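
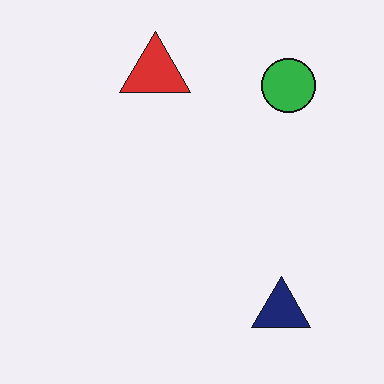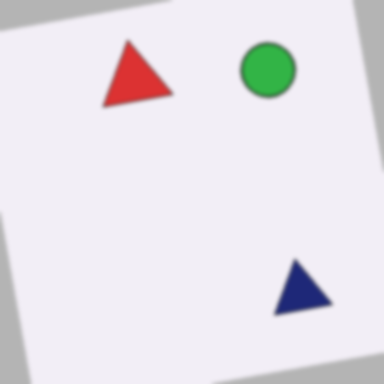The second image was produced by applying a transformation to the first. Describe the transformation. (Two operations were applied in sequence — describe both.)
This is the original image rotated counter-clockwise by a small amount, then lightly blurred.

Every shape is tilted by the same angle and the image corners show triangular fill wedges — a whole-image rotation by a non-right angle. Shape edges and outlines are uniformly softened across the whole image.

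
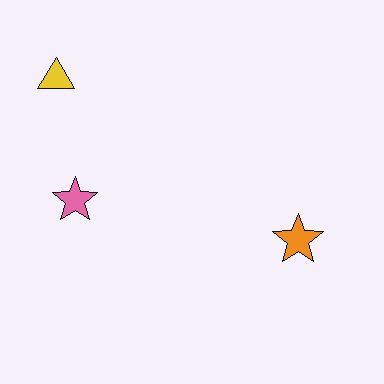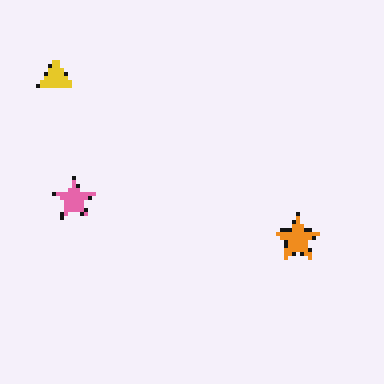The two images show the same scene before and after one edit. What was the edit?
The image was lightly pixelated (a mild mosaic effect).

Shapes are reduced to large square blocks; fine edges and outlines are lost — a downscale-then-upscale (mosaic) effect.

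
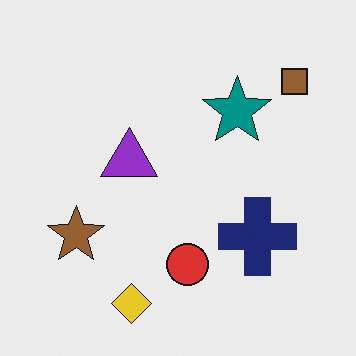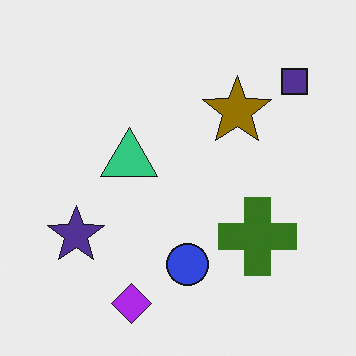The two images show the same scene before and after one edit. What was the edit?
The image was hue-shifted by a large amount.

Every shape's color has rotated by the same amount around the hue wheel — a uniform hue shift.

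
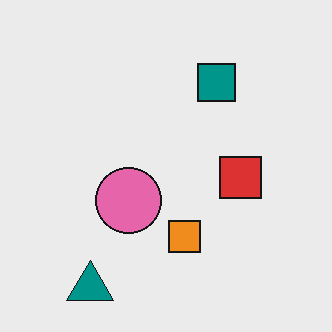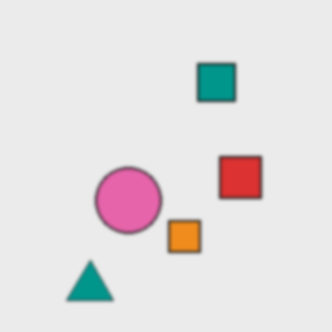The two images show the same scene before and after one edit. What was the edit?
The image was lightly blurred.

Shape edges and outlines are uniformly softened across the whole image.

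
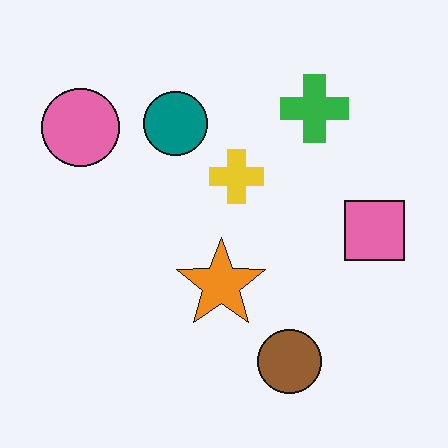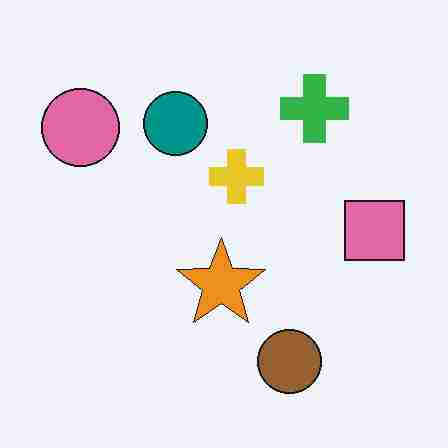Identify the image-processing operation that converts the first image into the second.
This is the original image degraded with heavy JPEG compression.

Blocky 8×8 compression artifacts appear around shape edges and the flat background shows ringing — characteristic JPEG degradation.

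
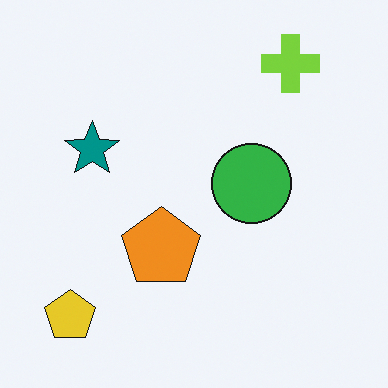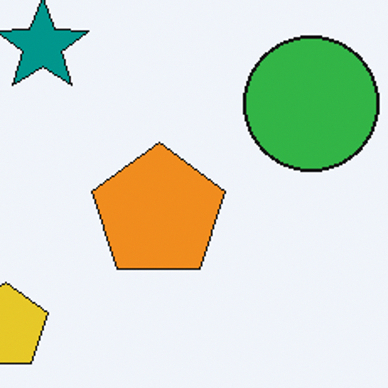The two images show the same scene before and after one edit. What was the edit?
The second image is the first cropped to a noticeably smaller region and rescaled.

The visible shapes are larger and the field of view is narrower; shapes near the original edges may be partly or wholly outside the frame — a crop-and-rescale.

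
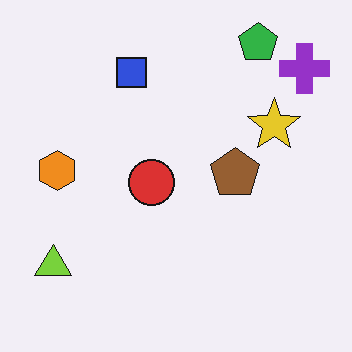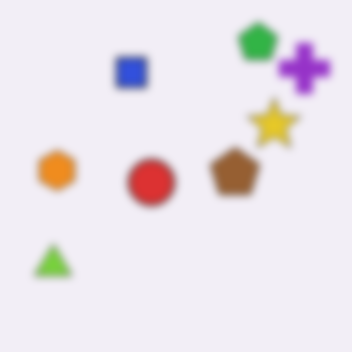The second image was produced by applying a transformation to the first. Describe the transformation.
Moderately blurred.

Shape edges and outlines are uniformly softened across the whole image.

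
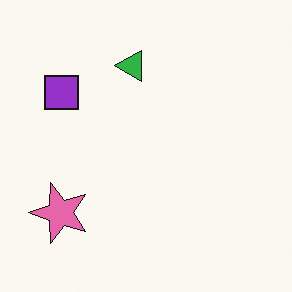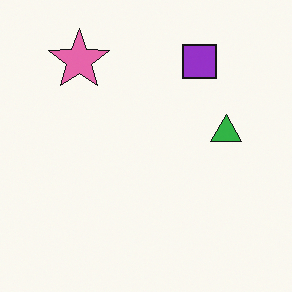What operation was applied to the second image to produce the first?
Rotated 90° counter-clockwise.

The pink star sits in the top-left of the second image and the bottom-left of the first — consistent with a whole-image 90° counter-clockwise rotation.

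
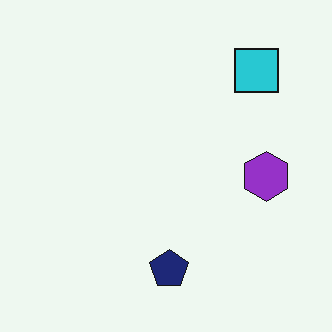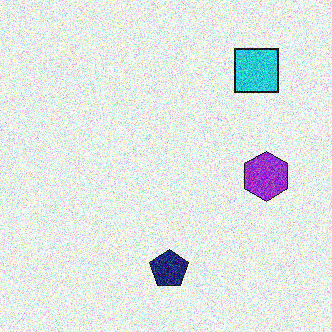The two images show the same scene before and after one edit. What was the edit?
Degraded with heavy additive noise.

Random speckle covers the whole image, including the flat background.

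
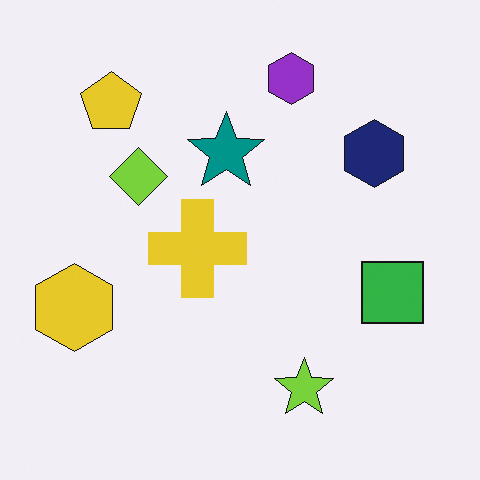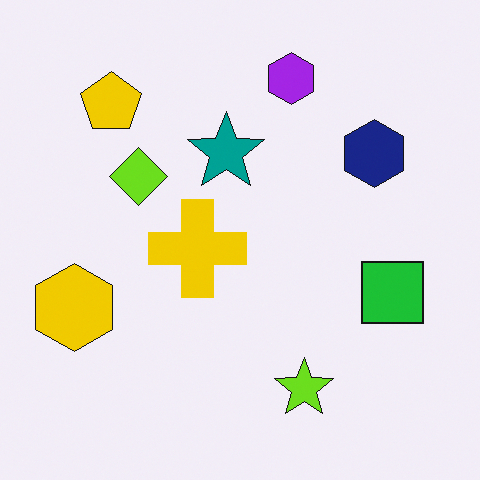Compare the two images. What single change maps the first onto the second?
The second image is the first slightly oversaturated.

All colors are more vivid — a global saturation change.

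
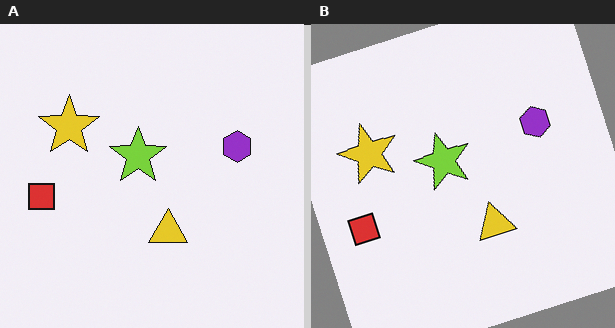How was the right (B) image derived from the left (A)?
This is the original image rotated counter-clockwise by a moderate amount.

Every shape is tilted by the same angle and the image corners show triangular fill wedges — a whole-image rotation by a non-right angle.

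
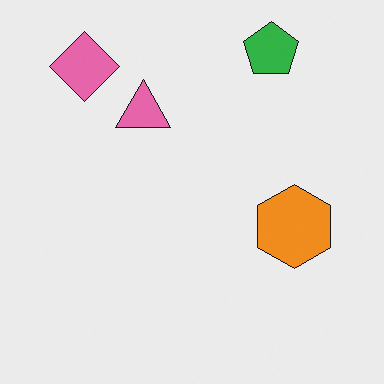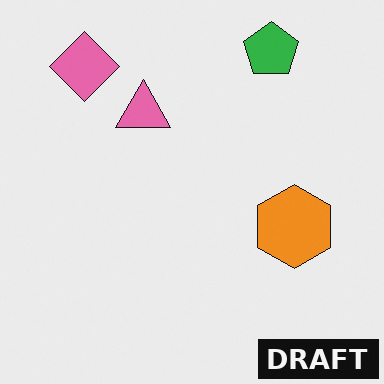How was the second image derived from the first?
Watermarked with the text "DRAFT" in the lower-right corner.

A dark label reading "DRAFT" appears in the lower-right corner.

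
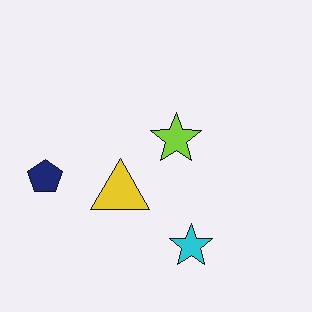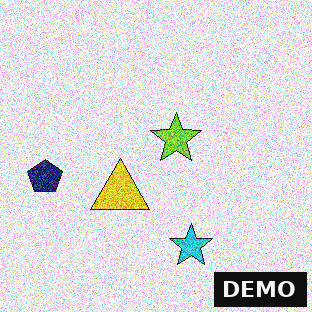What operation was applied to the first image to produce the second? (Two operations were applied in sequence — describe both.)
This is the original image degraded with strong gaussian noise, then watermarked with the text "DEMO" in the lower-right corner.

Random speckle covers the whole image, including the flat background. A dark label reading "DEMO" appears in the lower-right corner.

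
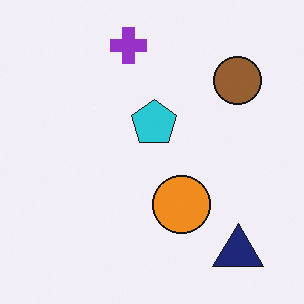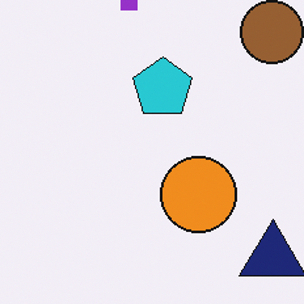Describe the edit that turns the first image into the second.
It was cropped slightly and scaled back up.

The visible shapes are larger and the field of view is narrower; shapes near the original edges may be partly or wholly outside the frame — a crop-and-rescale.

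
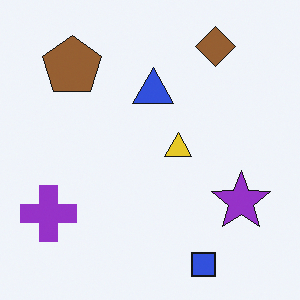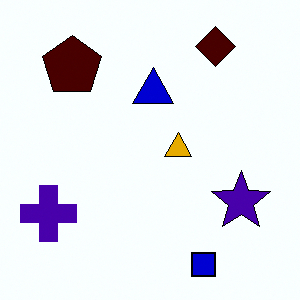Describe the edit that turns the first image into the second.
The transformation is: given much higher contrast.

Tones are pushed away from mid-grey across the whole image — a global contrast change.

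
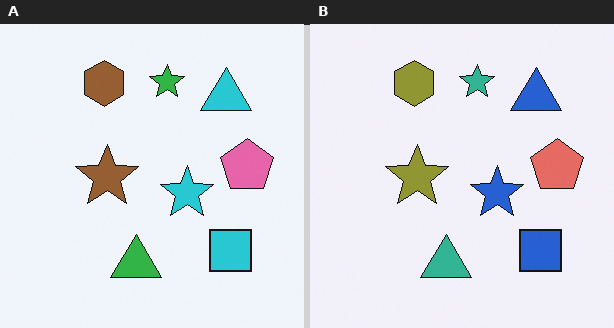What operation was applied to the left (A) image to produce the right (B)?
Hue-shifted slightly.

Every shape's color has rotated by the same amount around the hue wheel — a uniform hue shift.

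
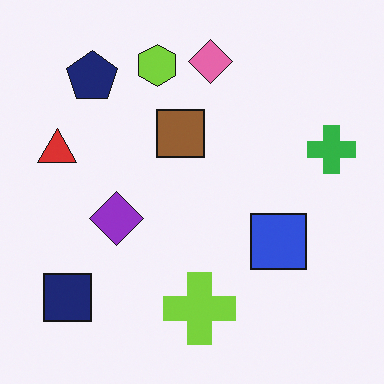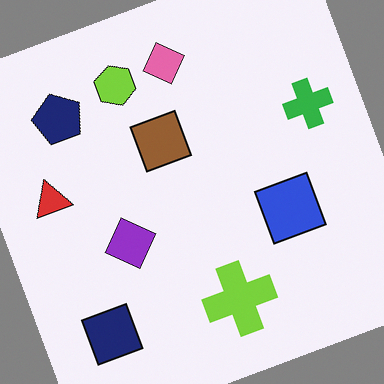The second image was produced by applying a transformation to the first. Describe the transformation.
The second image is the first rotated counter-clockwise by a clearly visible amount.

Every shape is tilted by the same angle and the image corners show triangular fill wedges — a whole-image rotation by a non-right angle.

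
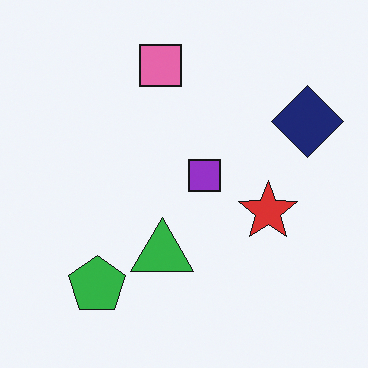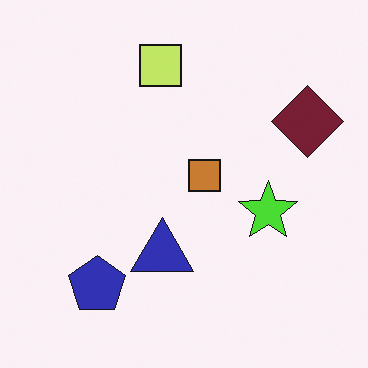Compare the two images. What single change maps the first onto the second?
The second image is the first hue-shifted through roughly a third of the color wheel.

Every shape's color has rotated by the same amount around the hue wheel — a uniform hue shift.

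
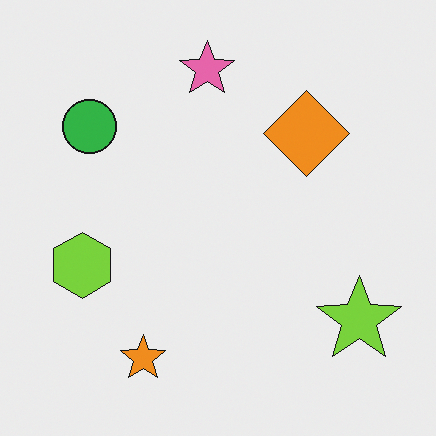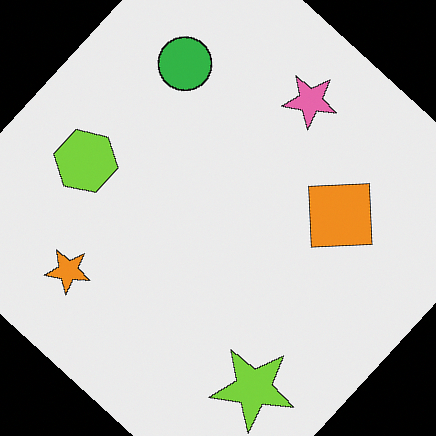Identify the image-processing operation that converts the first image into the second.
The second image is the first rotated clockwise by a large amount — several tens of degrees.

Every shape is tilted by the same angle and the image corners show triangular fill wedges — a whole-image rotation by a non-right angle.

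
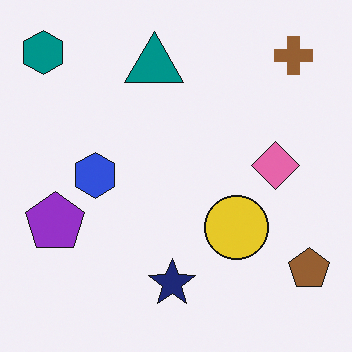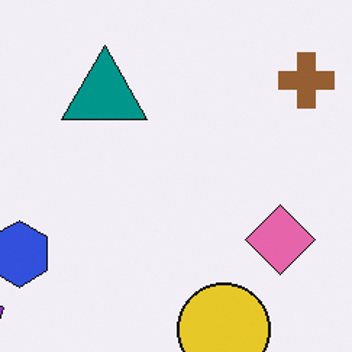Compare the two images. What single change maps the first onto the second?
Cropped slightly and scaled back up.

The visible shapes are larger and the field of view is narrower; shapes near the original edges may be partly or wholly outside the frame — a crop-and-rescale.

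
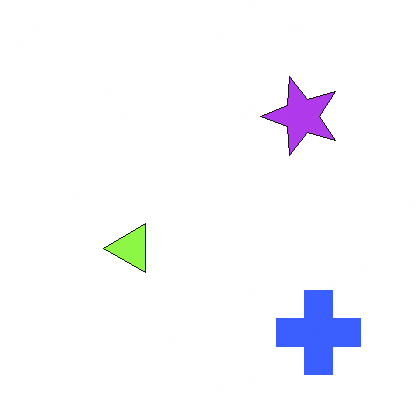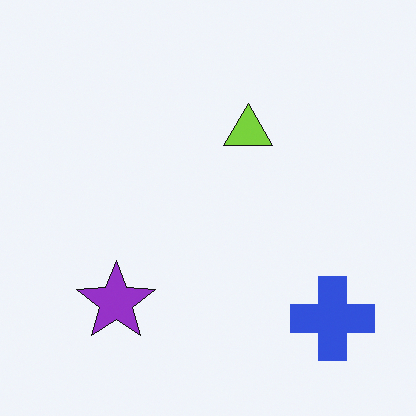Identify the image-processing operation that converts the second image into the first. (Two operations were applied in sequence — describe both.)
Transposed (reflected across the top-left ↔ bottom-right diagonal), then brightened a little.

Shapes have swapped their row and column positions — what was in the top-right is now in the bottom-left — a diagonal reflection. Every pixel — background and shapes alike — is uniformly brightened.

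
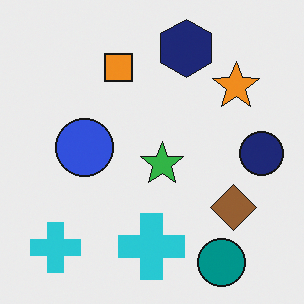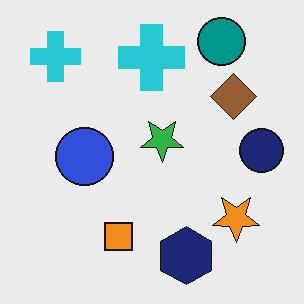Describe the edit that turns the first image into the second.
The transformation is: flipped vertically (top ↔ bottom).

The teal circle is in the bottom-right of the first image and the top-right of the second — shapes on opposite sides of the horizontal midline have swapped in a mirror flip.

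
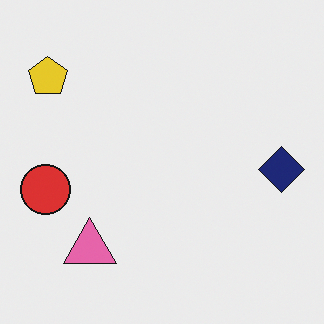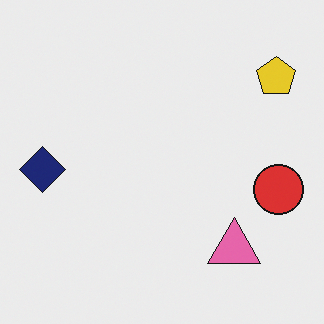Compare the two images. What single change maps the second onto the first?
This is the original image flipped horizontally (left ↔ right).

The navy diamond is in the left of the second image and the right of the first — shapes on opposite sides of the vertical midline have swapped in a mirror flip.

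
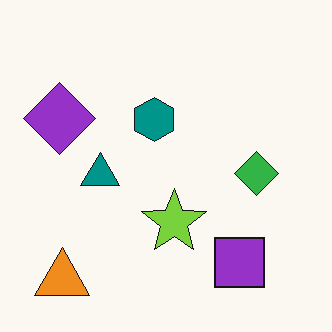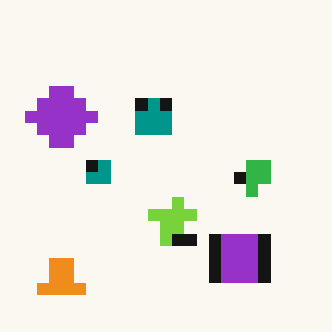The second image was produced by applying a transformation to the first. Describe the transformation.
The transformation is: heavily pixelated into large blocks.

Shapes are reduced to large square blocks; fine edges and outlines are lost — a downscale-then-upscale (mosaic) effect.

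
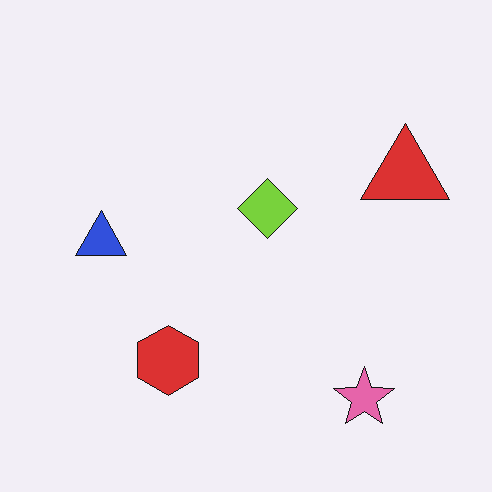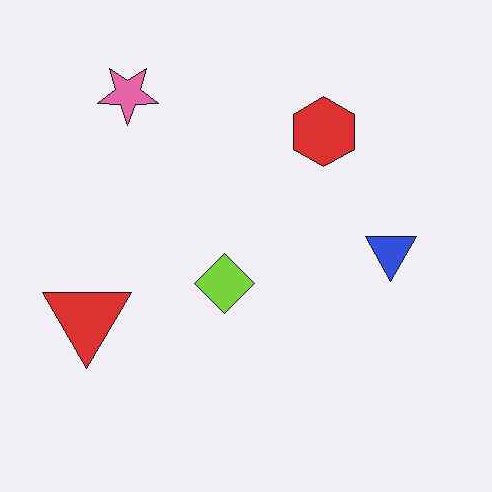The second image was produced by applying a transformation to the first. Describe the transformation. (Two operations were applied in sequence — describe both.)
The second image is the first given moderate JPEG compression, then rotated 180°.

Blocky 8×8 compression artifacts appear around shape edges and the flat background shows ringing — characteristic JPEG degradation. The pink star sits in the bottom-right of the first image and the top-left of the second — consistent with a whole-image 180° rotation.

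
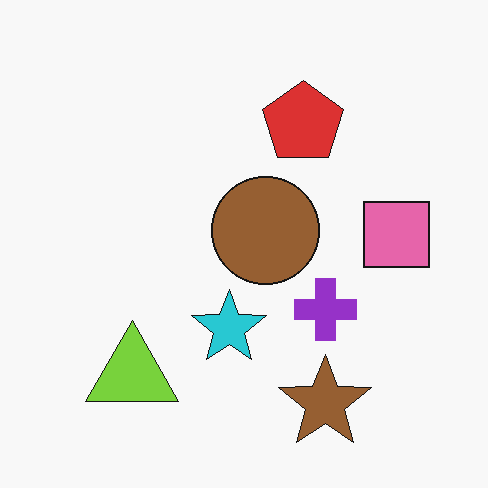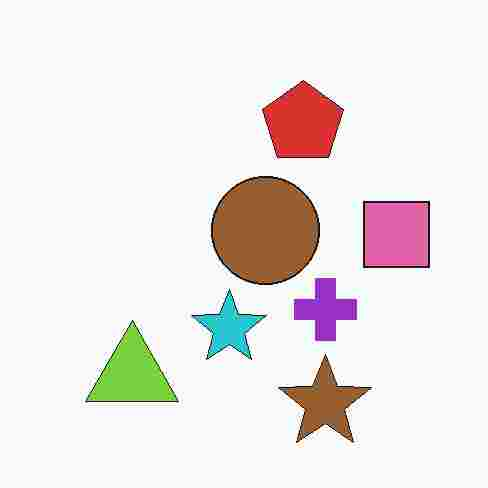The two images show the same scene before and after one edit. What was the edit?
The transformation is: degraded with heavy JPEG compression.

Blocky 8×8 compression artifacts appear around shape edges and the flat background shows ringing — characteristic JPEG degradation.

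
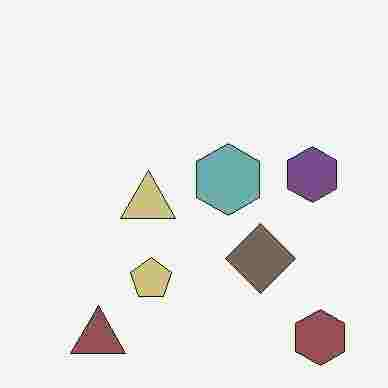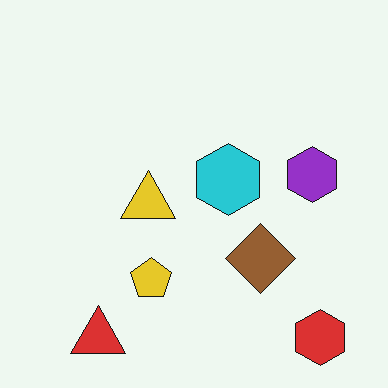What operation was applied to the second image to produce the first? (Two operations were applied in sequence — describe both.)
Heavily desaturated, then degraded with heavy JPEG compression.

All colors are more muted and greyish — a global saturation change. Blocky 8×8 compression artifacts appear around shape edges and the flat background shows ringing — characteristic JPEG degradation.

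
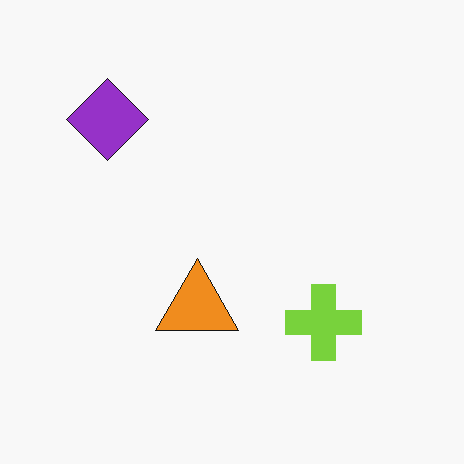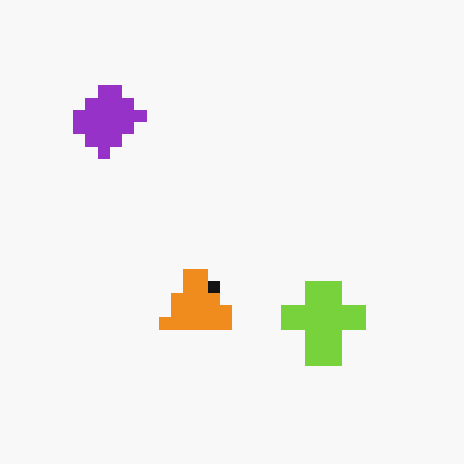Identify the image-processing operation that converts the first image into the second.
The image was heavily pixelated into large blocks.

Shapes are reduced to large square blocks; fine edges and outlines are lost — a downscale-then-upscale (mosaic) effect.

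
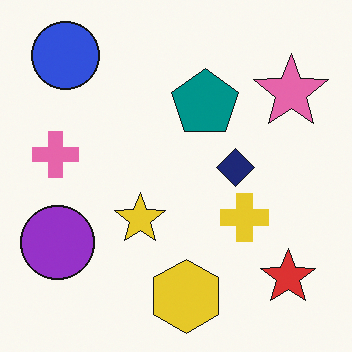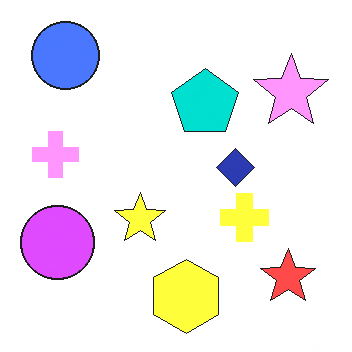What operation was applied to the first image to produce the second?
The transformation is: brightened a lot.

Every pixel — background and shapes alike — is uniformly brightened.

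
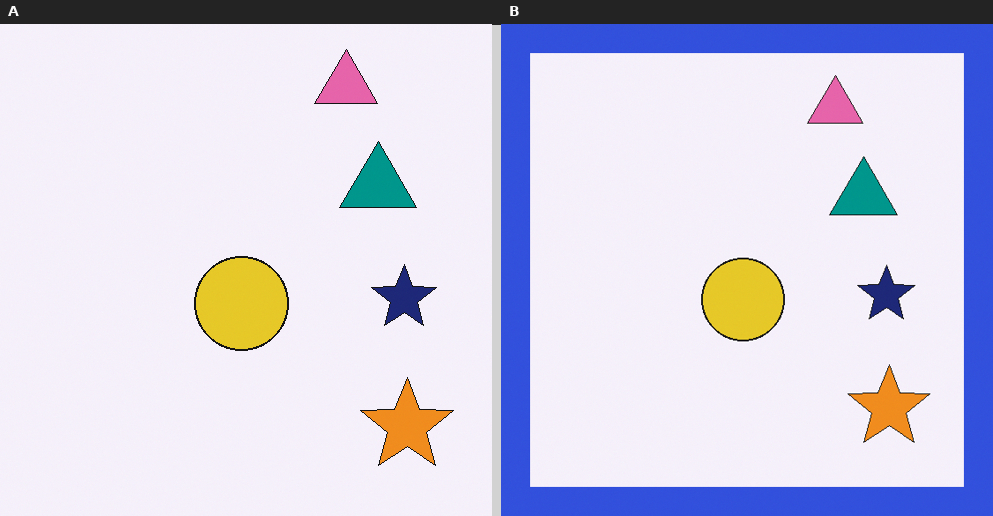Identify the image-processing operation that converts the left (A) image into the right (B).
This is the original image framed with a blue border.

A solid blue frame runs around the edge of the right (B) image, with the content slightly shrunk inside it.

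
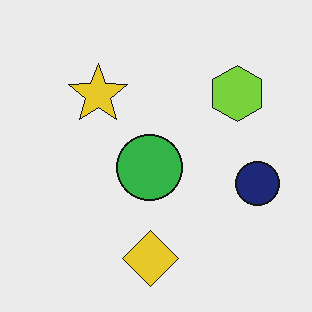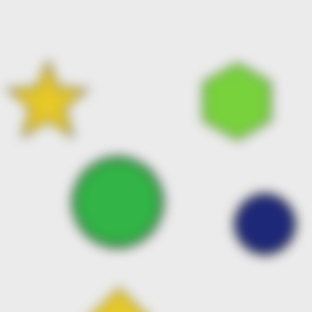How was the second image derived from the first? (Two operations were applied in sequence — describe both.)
This is the original image noticeably gaussian-blurred, then cropped to a modestly smaller region and rescaled.

Shape edges and outlines are uniformly softened across the whole image. The visible shapes are larger and the field of view is narrower; shapes near the original edges may be partly or wholly outside the frame — a crop-and-rescale.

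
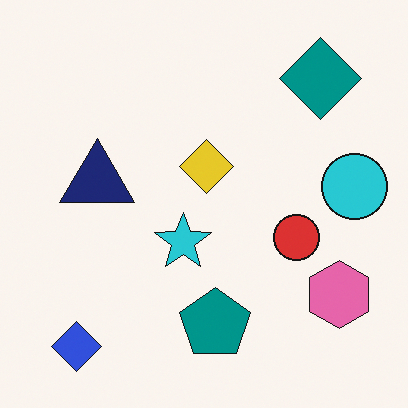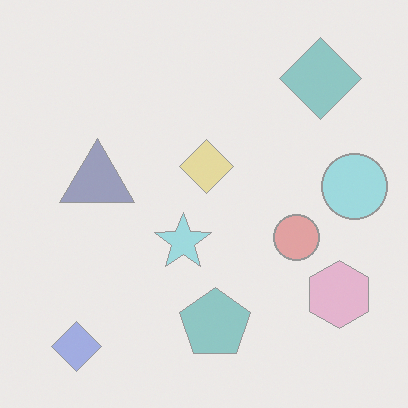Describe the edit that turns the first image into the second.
The second image is the first given much lower contrast.

Tones are pushed toward mid-grey across the whole image — a global contrast change.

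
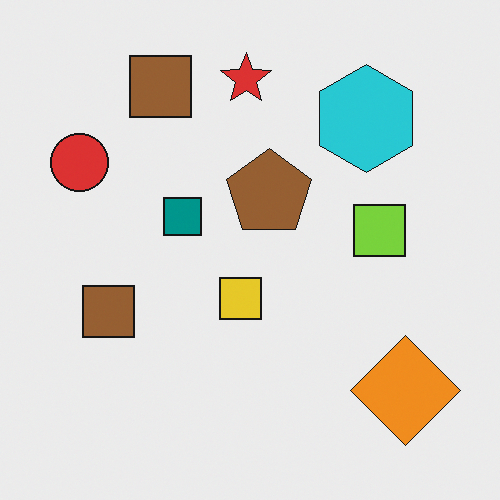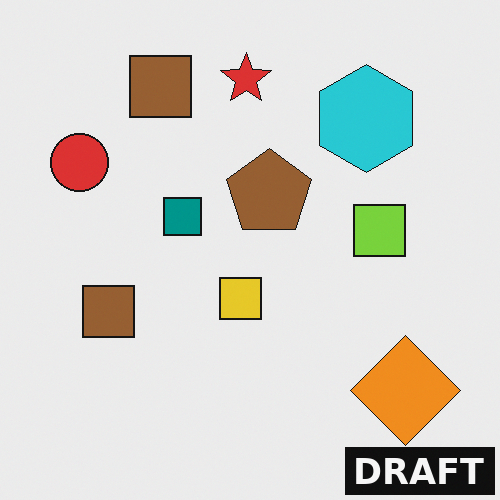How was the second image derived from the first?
It was watermarked with the text "DRAFT" in the lower-right corner.

A dark label reading "DRAFT" appears in the lower-right corner.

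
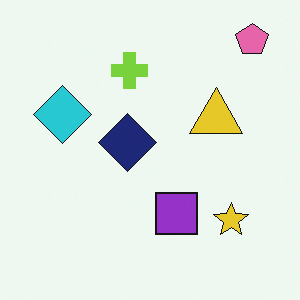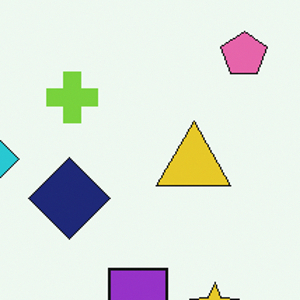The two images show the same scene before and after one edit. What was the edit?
The transformation is: cropped slightly and scaled back up.

The visible shapes are larger and the field of view is narrower; shapes near the original edges may be partly or wholly outside the frame — a crop-and-rescale.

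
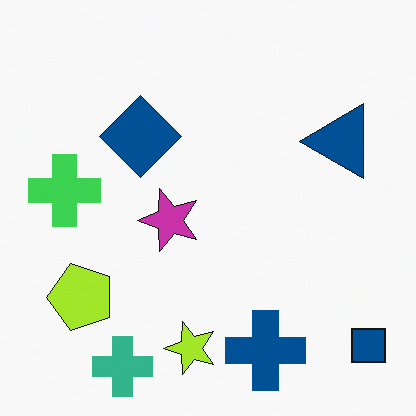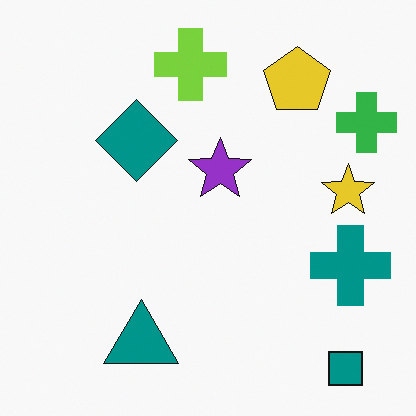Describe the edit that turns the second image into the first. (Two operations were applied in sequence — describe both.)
The first image is the second hue-shifted by a small amount, then transposed (reflected across the top-left ↔ bottom-right diagonal).

Every shape's color has rotated by the same amount around the hue wheel — a uniform hue shift. Shapes have swapped their row and column positions — what was in the top-right is now in the bottom-left — a diagonal reflection.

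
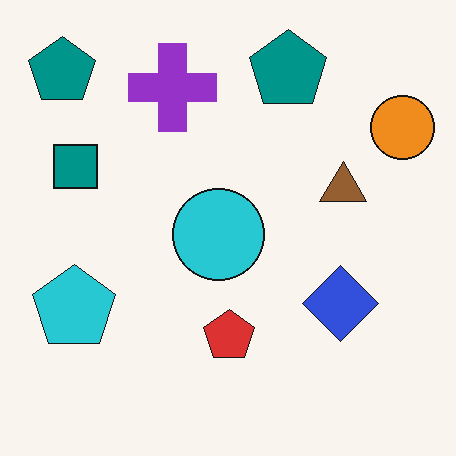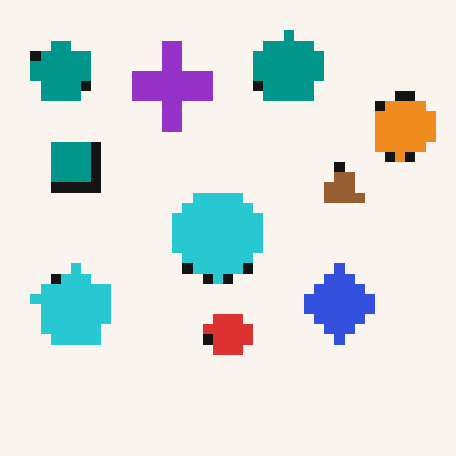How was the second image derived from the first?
The transformation is: heavily pixelated into large blocks.

Shapes are reduced to large square blocks; fine edges and outlines are lost — a downscale-then-upscale (mosaic) effect.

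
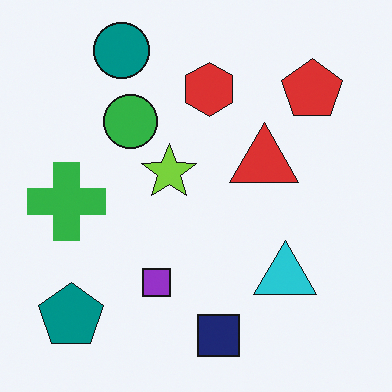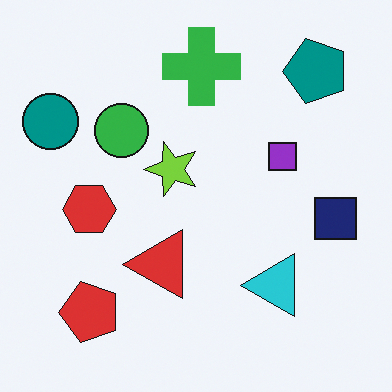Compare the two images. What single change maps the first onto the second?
The second image is the first transposed (reflected across the top-left ↔ bottom-right diagonal).

Shapes have swapped their row and column positions — what was in the top-right is now in the bottom-left — a diagonal reflection.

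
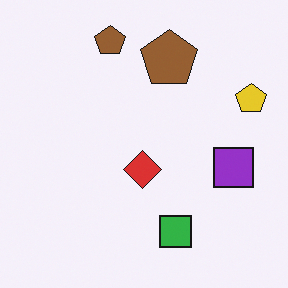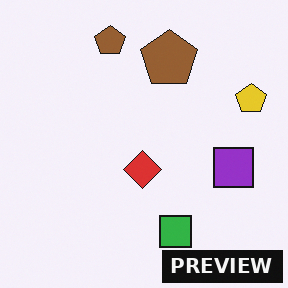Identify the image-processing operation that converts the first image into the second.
Watermarked with the text "PREVIEW" in the lower-right corner.

A dark label reading "PREVIEW" appears in the lower-right corner.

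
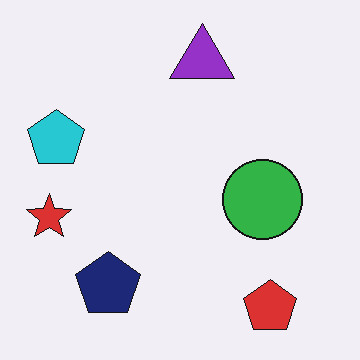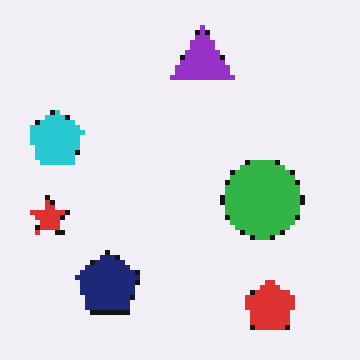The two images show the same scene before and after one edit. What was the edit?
The image was lightly pixelated (a mild mosaic effect).

Shapes are reduced to large square blocks; fine edges and outlines are lost — a downscale-then-upscale (mosaic) effect.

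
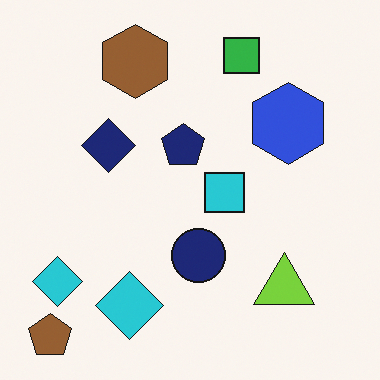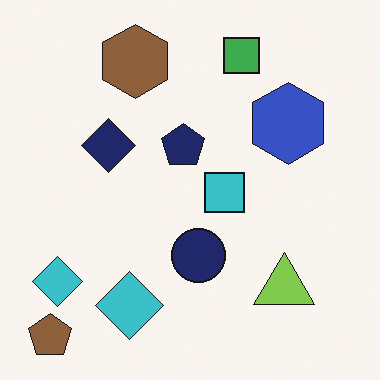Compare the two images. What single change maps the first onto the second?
This is the original image slightly desaturated.

All colors are more muted and greyish — a global saturation change.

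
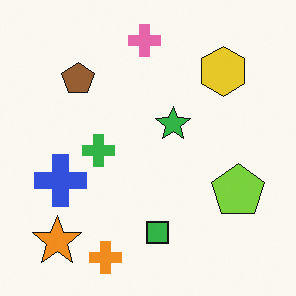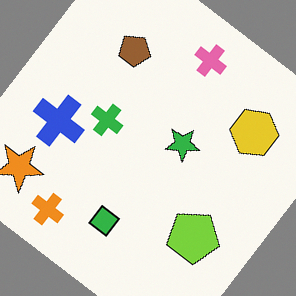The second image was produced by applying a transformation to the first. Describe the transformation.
It was rotated clockwise by a large amount — several tens of degrees.

Every shape is tilted by the same angle and the image corners show triangular fill wedges — a whole-image rotation by a non-right angle.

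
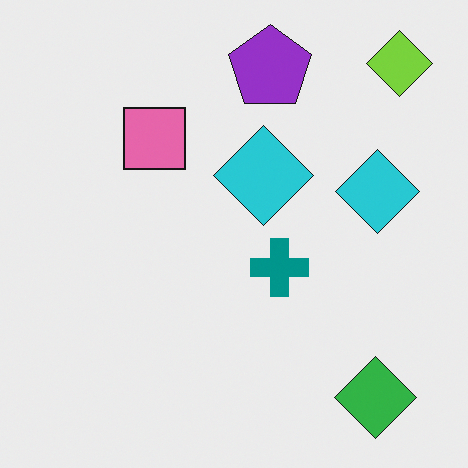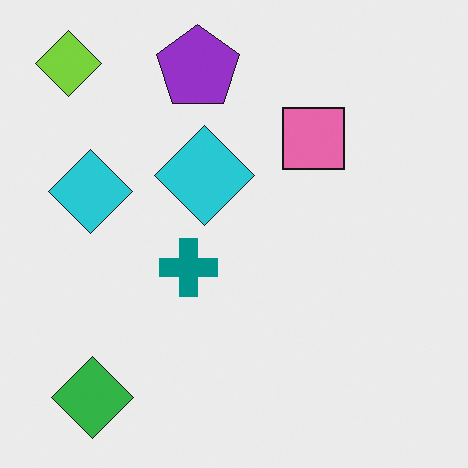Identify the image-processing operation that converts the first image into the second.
Flipped horizontally (left ↔ right).

The lime diamond is in the top-right of the first image and the top-left of the second — shapes on opposite sides of the vertical midline have swapped in a mirror flip.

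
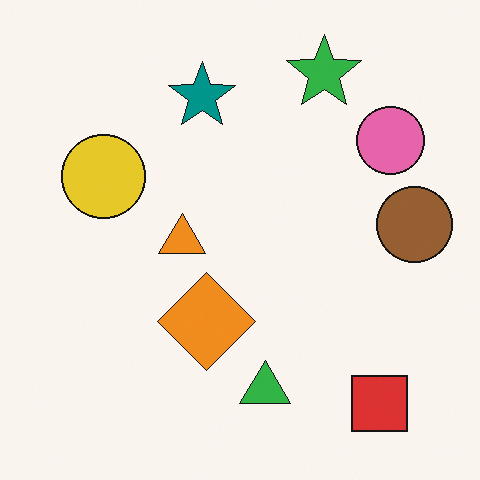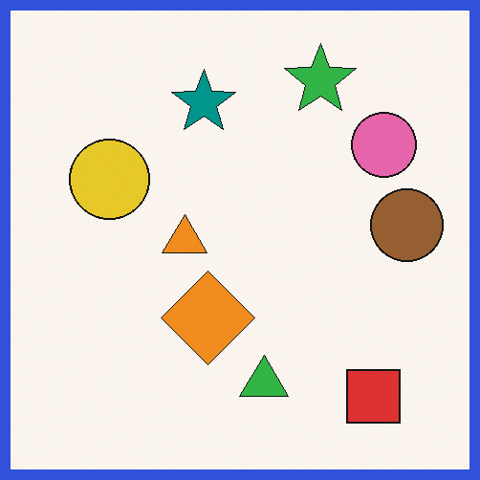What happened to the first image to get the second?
It was framed with a blue border.

A solid blue frame runs around the edge of the second image, with the content slightly shrunk inside it.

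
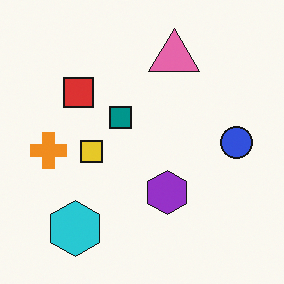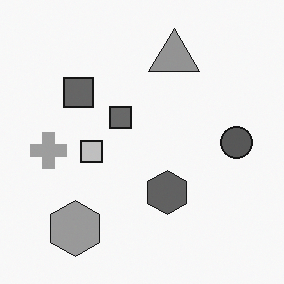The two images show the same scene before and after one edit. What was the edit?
The transformation is: converted to grayscale.

All color is removed — every shape is now a shade of grey.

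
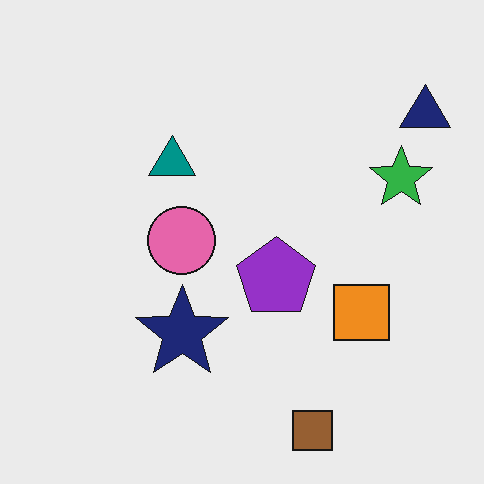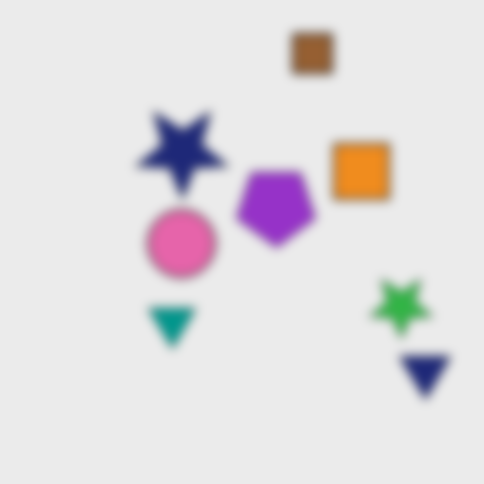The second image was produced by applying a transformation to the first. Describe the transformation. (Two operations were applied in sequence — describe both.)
The transformation is: heavily blurred, then flipped vertically (top ↔ bottom).

Shape edges and outlines are uniformly softened across the whole image. The brown square is in the bottom of the first image and the top of the second — shapes on opposite sides of the horizontal midline have swapped in a mirror flip.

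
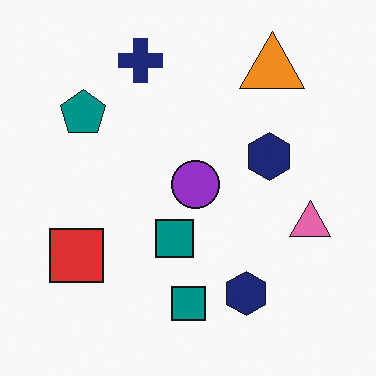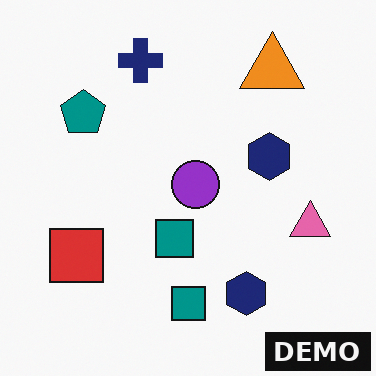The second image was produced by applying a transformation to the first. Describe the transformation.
The second image is the first watermarked with the text "DEMO" in the lower-right corner.

A dark label reading "DEMO" appears in the lower-right corner.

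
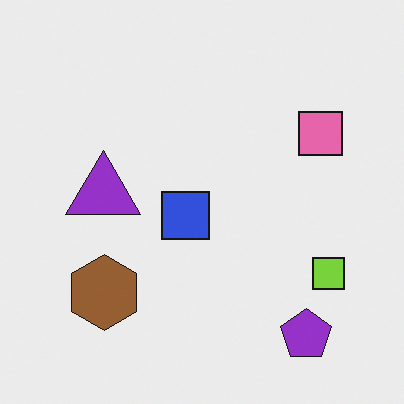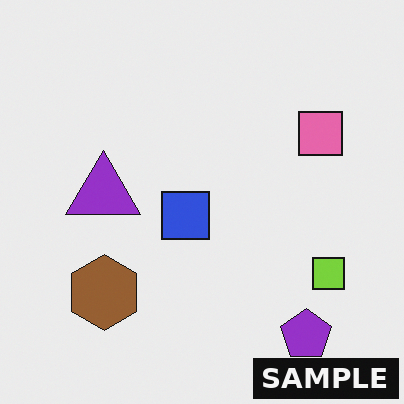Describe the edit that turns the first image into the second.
The second image is the first watermarked with the text "SAMPLE" in the lower-right corner.

A dark label reading "SAMPLE" appears in the lower-right corner.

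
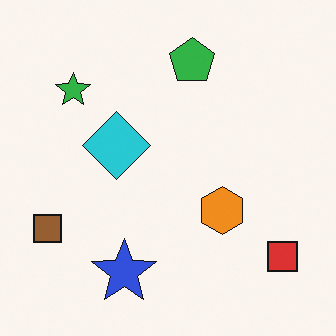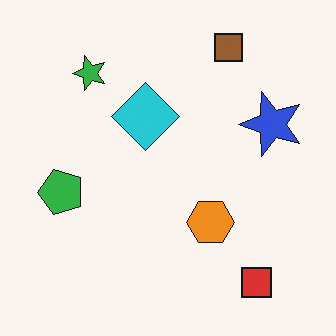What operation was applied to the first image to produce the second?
The second image is the first transposed (reflected across the top-left ↔ bottom-right diagonal).

Shapes have swapped their row and column positions — what was in the top-right is now in the bottom-left — a diagonal reflection.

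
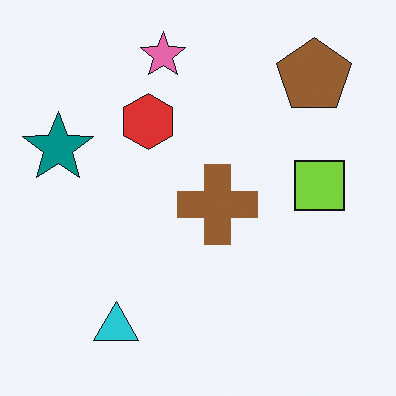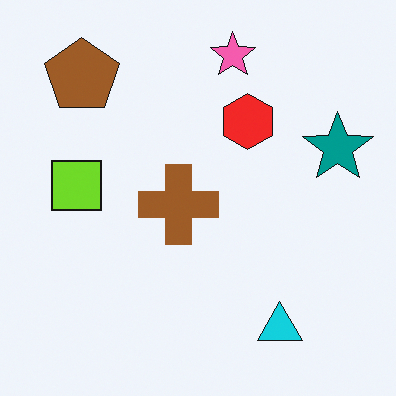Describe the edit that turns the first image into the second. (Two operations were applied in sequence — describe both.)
The image was slightly oversaturated, then flipped horizontally (left ↔ right).

All colors are more vivid — a global saturation change. The teal star is in the left of the first image and the right of the second — shapes on opposite sides of the vertical midline have swapped in a mirror flip.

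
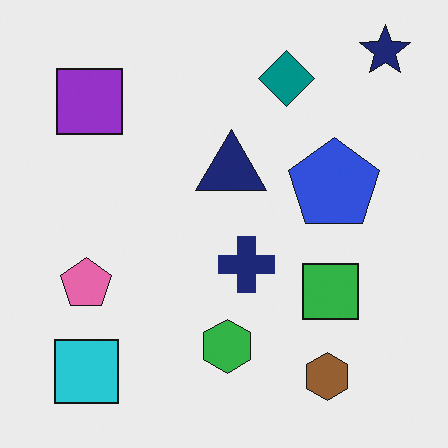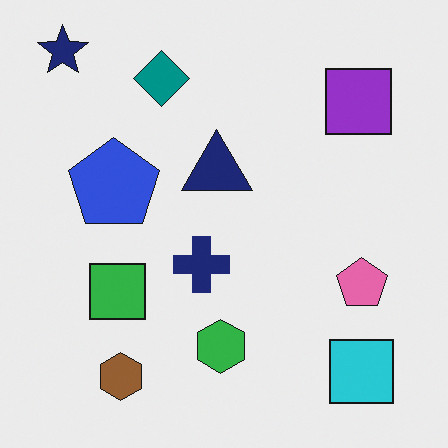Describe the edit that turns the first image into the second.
The image was flipped horizontally (left ↔ right).

The navy star is in the top-right of the first image and the top-left of the second — shapes on opposite sides of the vertical midline have swapped in a mirror flip.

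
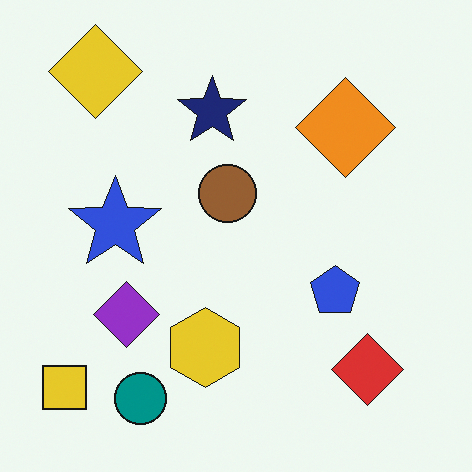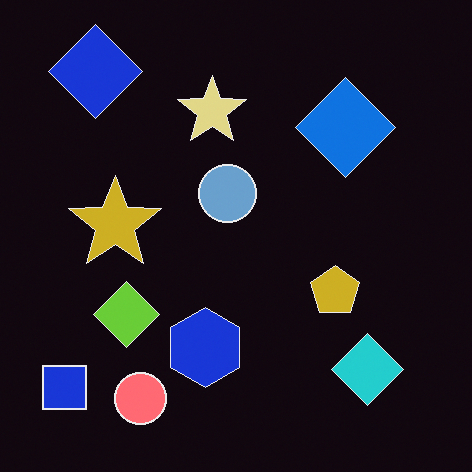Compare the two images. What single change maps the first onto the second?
Color-inverted (negative).

The light background has become dark and every shape's color is its complement — a photographic negative.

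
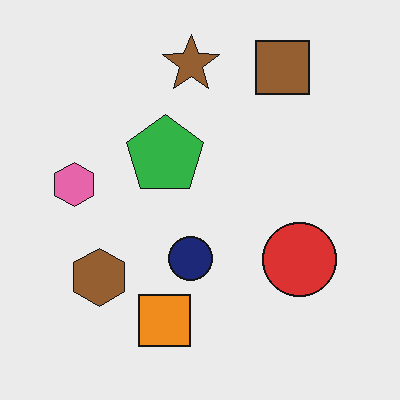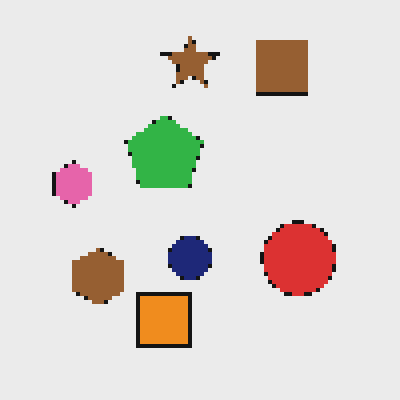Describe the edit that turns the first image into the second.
Mildly pixelated.

Shapes are reduced to large square blocks; fine edges and outlines are lost — a downscale-then-upscale (mosaic) effect.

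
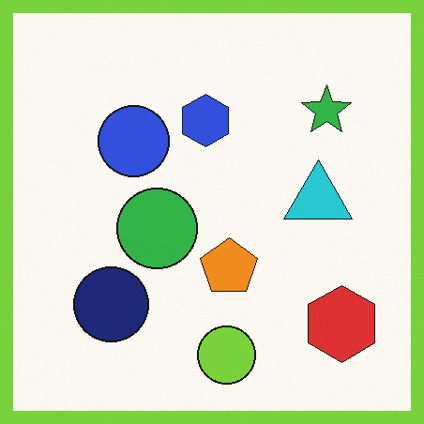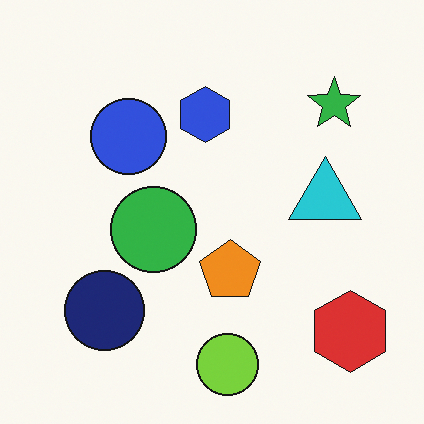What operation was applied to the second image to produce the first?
The image was framed with a lime border.

A solid lime frame runs around the edge of the first image, with the content slightly shrunk inside it.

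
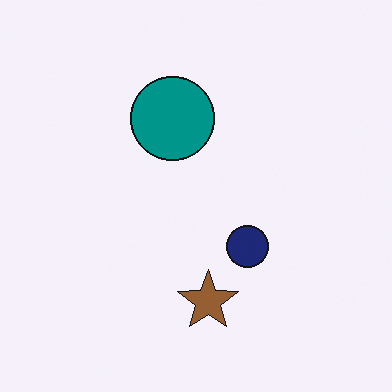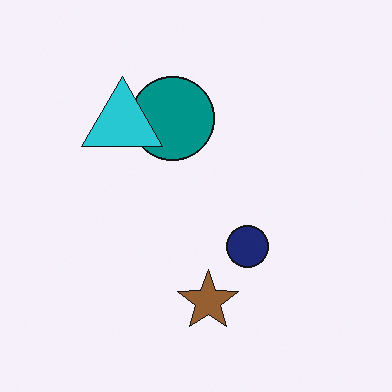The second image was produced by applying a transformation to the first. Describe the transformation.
This is the original image overlaid with an additional cyan triangle.

A cyan triangle appears in the second image that is absent from the first.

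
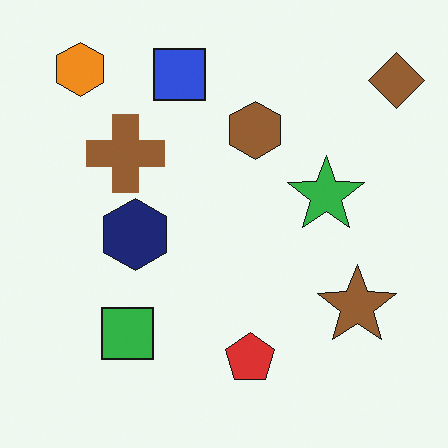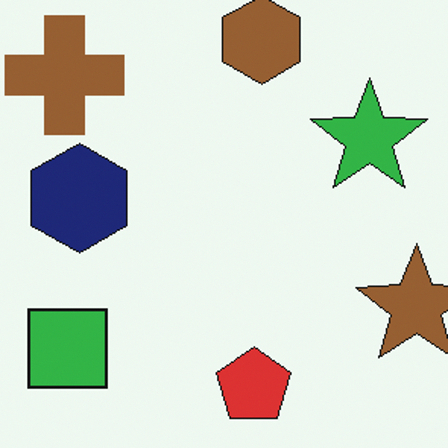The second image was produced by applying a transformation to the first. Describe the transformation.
The transformation is: cropped slightly and scaled back up.

The visible shapes are larger and the field of view is narrower; shapes near the original edges may be partly or wholly outside the frame — a crop-and-rescale.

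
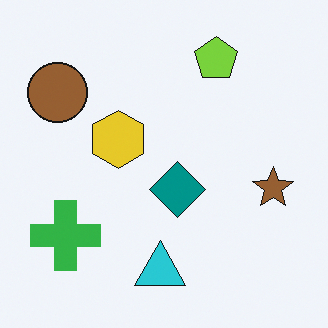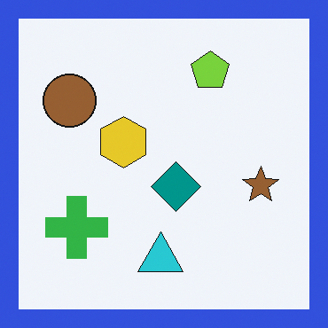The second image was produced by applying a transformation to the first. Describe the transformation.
Framed with a blue border.

A solid blue frame runs around the edge of the second image, with the content slightly shrunk inside it.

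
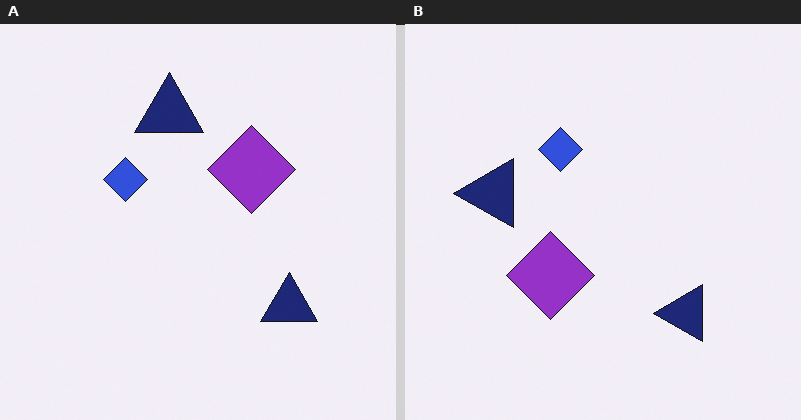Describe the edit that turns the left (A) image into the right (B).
The image was transposed (reflected across the top-left ↔ bottom-right diagonal).

Shapes have swapped their row and column positions — what was in the top-right is now in the bottom-left — a diagonal reflection.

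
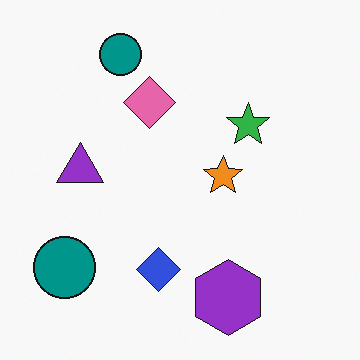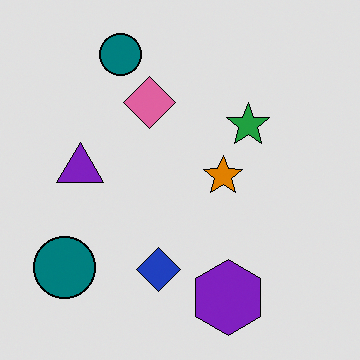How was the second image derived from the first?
The second image is the first posterized to a reduced palette.

Each flat color has snapped to a coarser quantized level — most visibly, the near-white background has dropped to a flat grey.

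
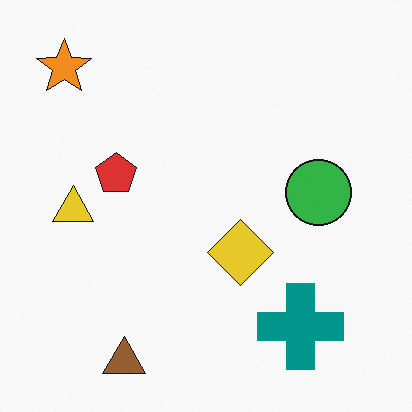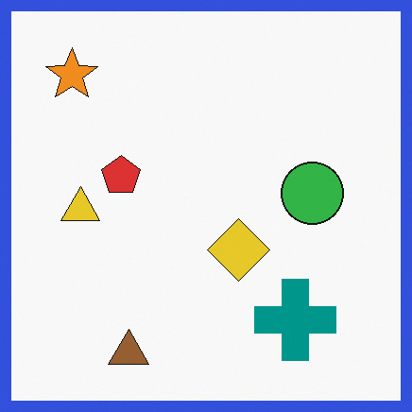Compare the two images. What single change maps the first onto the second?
The image was framed with a blue border.

A solid blue frame runs around the edge of the second image, with the content slightly shrunk inside it.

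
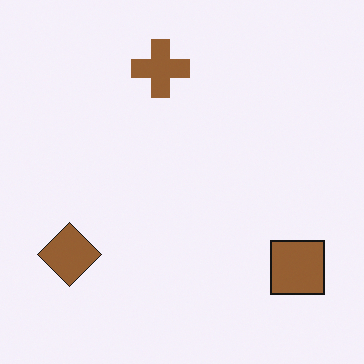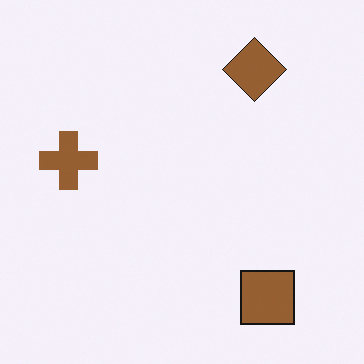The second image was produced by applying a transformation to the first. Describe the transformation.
The transformation is: transposed (reflected across the top-left ↔ bottom-right diagonal).

Shapes have swapped their row and column positions — what was in the top-right is now in the bottom-left — a diagonal reflection.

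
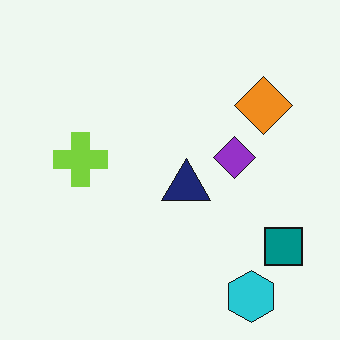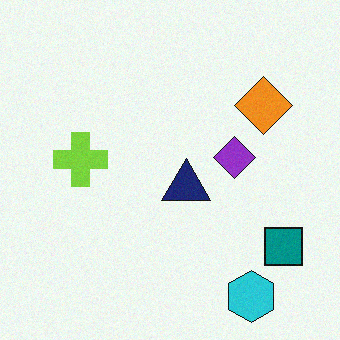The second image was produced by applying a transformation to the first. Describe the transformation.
The second image is the first degraded with a light layer of grain.

Random speckle covers the whole image, including the flat background.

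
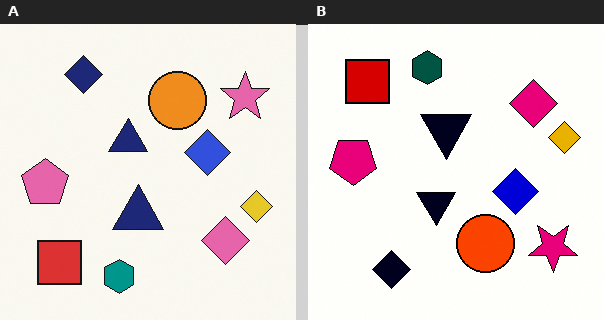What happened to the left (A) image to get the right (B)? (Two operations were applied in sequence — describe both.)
The right (B) image is the left (A) flipped vertically (top ↔ bottom), then boosted in contrast.

The teal hexagon is in the bottom of the left (A) image and the top of the right (B) — shapes on opposite sides of the horizontal midline have swapped in a mirror flip. Tones are pushed away from mid-grey across the whole image — a global contrast change.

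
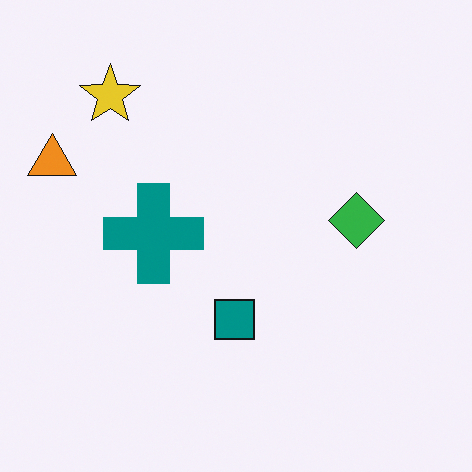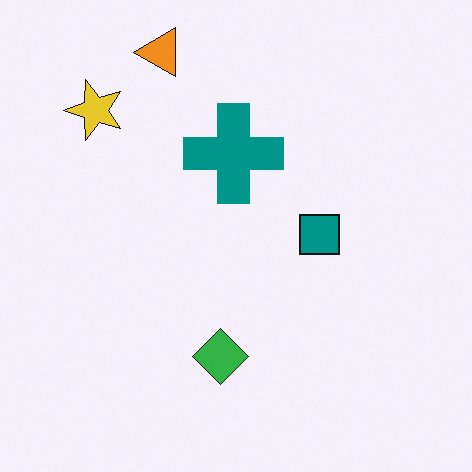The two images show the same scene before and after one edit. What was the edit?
The second image is the first transposed (reflected across the top-left ↔ bottom-right diagonal).

Shapes have swapped their row and column positions — what was in the top-right is now in the bottom-left — a diagonal reflection.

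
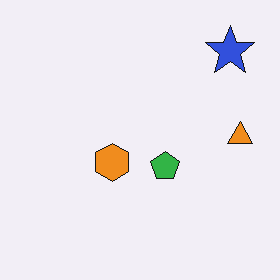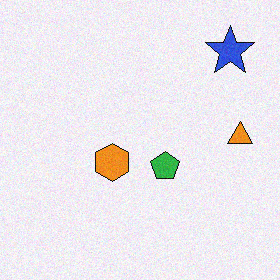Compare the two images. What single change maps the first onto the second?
Degraded with light additive noise.

Random speckle covers the whole image, including the flat background.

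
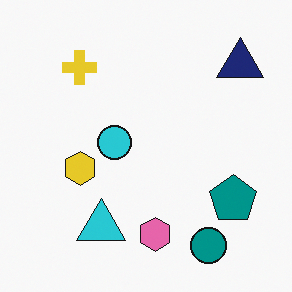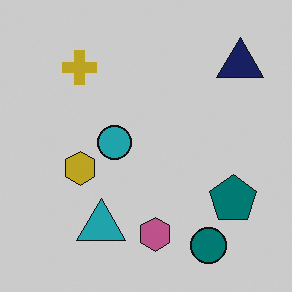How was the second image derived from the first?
It was slightly darkened.

Every pixel — background and shapes alike — is uniformly darkened.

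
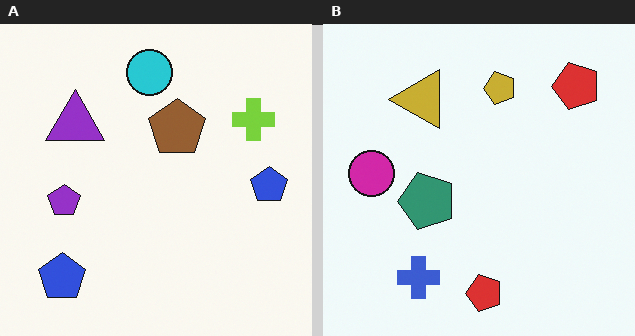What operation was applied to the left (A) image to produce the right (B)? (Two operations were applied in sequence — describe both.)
This is the original image hue-shifted by a moderate amount, then transposed (reflected across the top-left ↔ bottom-right diagonal).

Every shape's color has rotated by the same amount around the hue wheel — a uniform hue shift. Shapes have swapped their row and column positions — what was in the top-right is now in the bottom-left — a diagonal reflection.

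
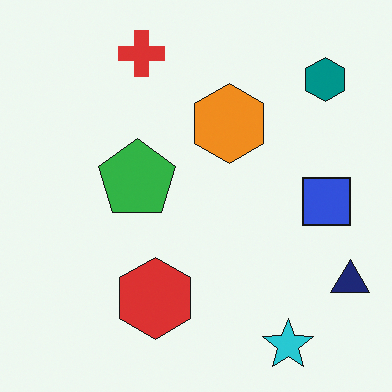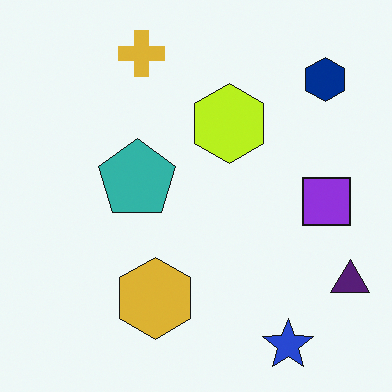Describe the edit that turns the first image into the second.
Hue-shifted slightly.

Every shape's color has rotated by the same amount around the hue wheel — a uniform hue shift.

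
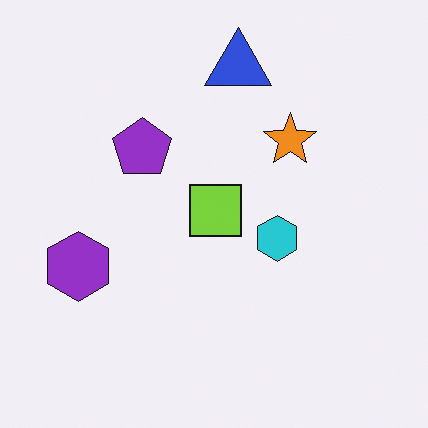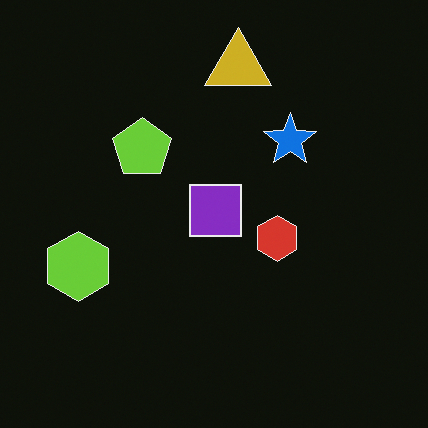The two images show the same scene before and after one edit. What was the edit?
This is the original image color-inverted (negative).

The light background has become dark and every shape's color is its complement — a photographic negative.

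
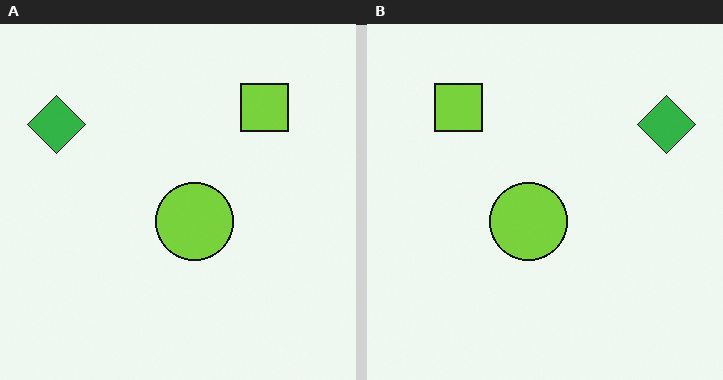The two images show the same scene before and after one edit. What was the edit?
Flipped horizontally (left ↔ right).

The green diamond is in the top-left of the left (A) image and the top-right of the right (B) — shapes on opposite sides of the vertical midline have swapped in a mirror flip.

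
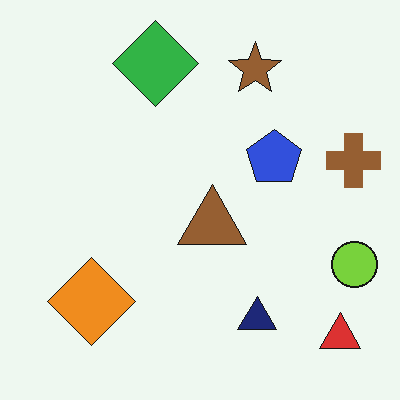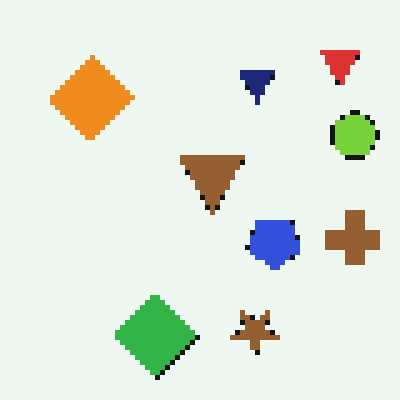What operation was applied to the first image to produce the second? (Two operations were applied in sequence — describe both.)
The image was flipped vertically (top ↔ bottom), then lightly pixelated (a mild mosaic effect).

The green diamond is in the top of the first image and the bottom of the second — shapes on opposite sides of the horizontal midline have swapped in a mirror flip. Shapes are reduced to large square blocks; fine edges and outlines are lost — a downscale-then-upscale (mosaic) effect.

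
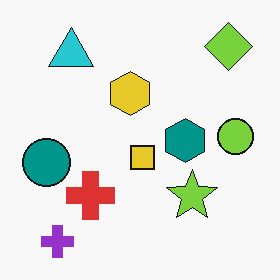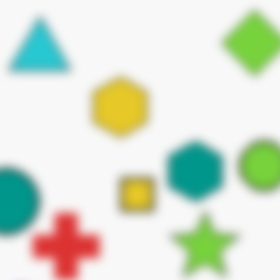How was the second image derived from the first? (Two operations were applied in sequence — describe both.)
This is the original image moderately blurred, then cropped slightly and scaled back up.

Shape edges and outlines are uniformly softened across the whole image. The visible shapes are larger and the field of view is narrower; shapes near the original edges may be partly or wholly outside the frame — a crop-and-rescale.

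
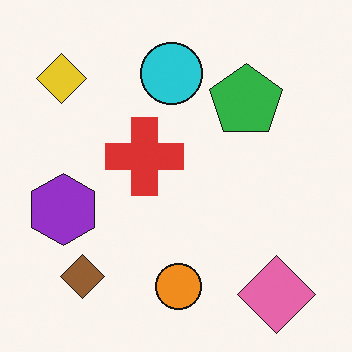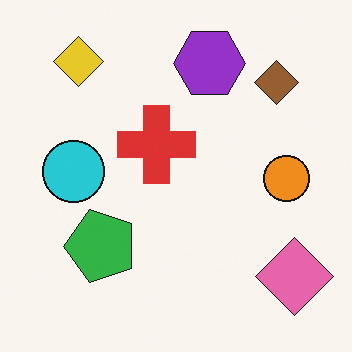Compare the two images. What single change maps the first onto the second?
This is the original image transposed (reflected across the top-left ↔ bottom-right diagonal).

Shapes have swapped their row and column positions — what was in the top-right is now in the bottom-left — a diagonal reflection.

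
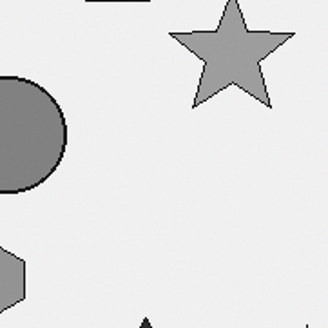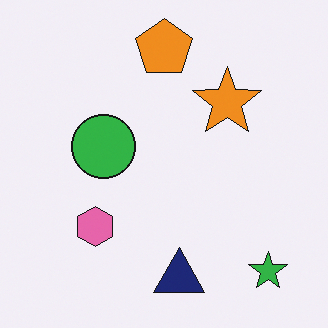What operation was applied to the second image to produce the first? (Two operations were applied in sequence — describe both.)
The image was cropped tightly and scaled back up, then converted to grayscale.

The visible shapes are larger and the field of view is narrower; shapes near the original edges may be partly or wholly outside the frame — a crop-and-rescale. All color is removed — every shape is now a shade of grey.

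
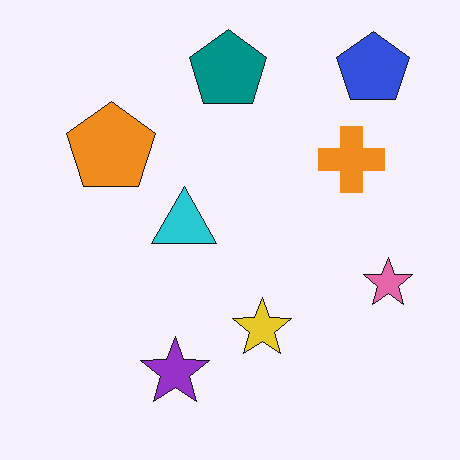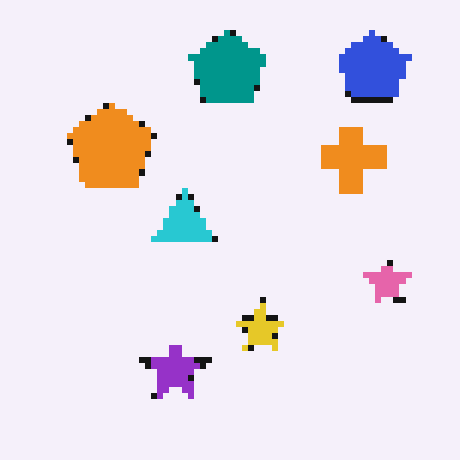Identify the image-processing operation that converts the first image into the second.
It was moderately pixelated.

Shapes are reduced to large square blocks; fine edges and outlines are lost — a downscale-then-upscale (mosaic) effect.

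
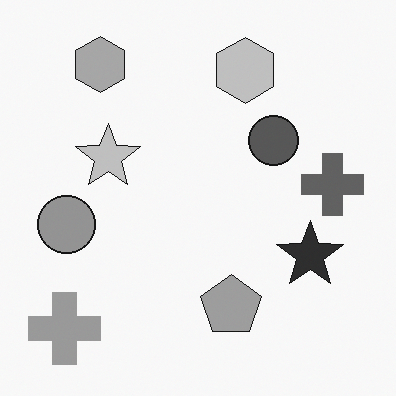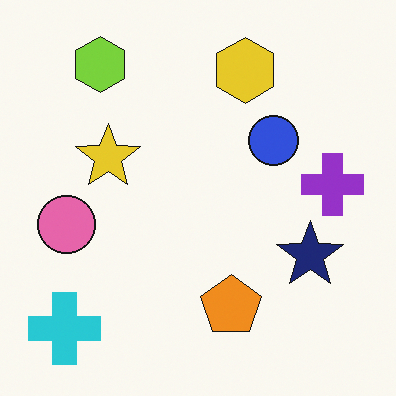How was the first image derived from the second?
The first image is the second converted to grayscale.

All color is removed — every shape is now a shade of grey.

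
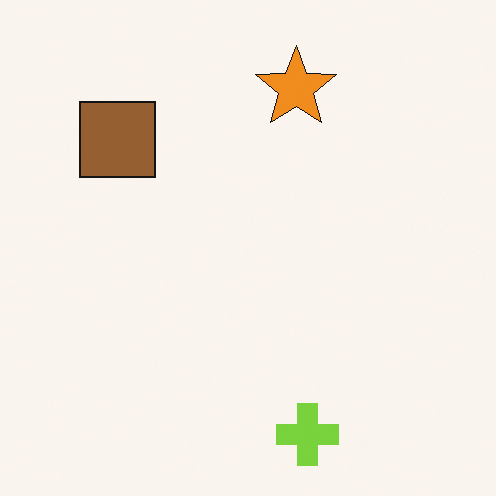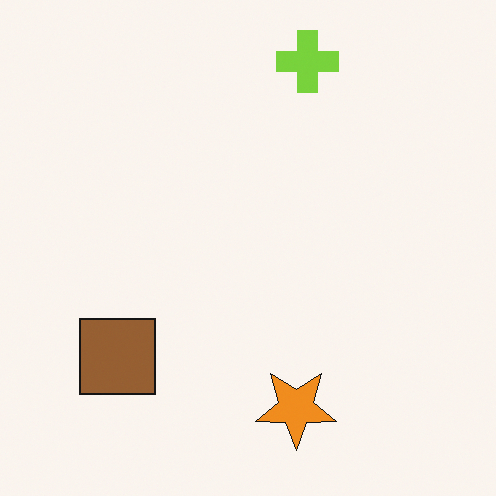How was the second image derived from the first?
It was flipped vertically (top ↔ bottom).

The lime cross is in the bottom of the first image and the top of the second — shapes on opposite sides of the horizontal midline have swapped in a mirror flip.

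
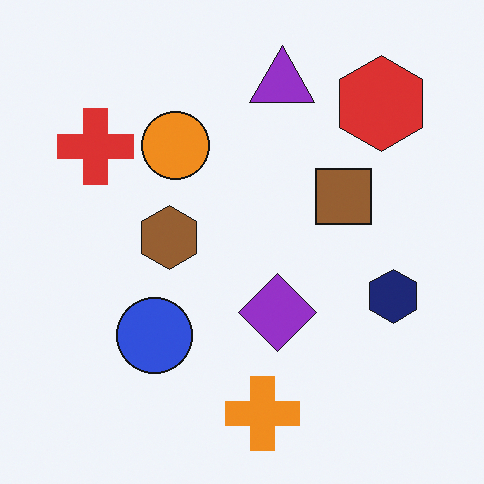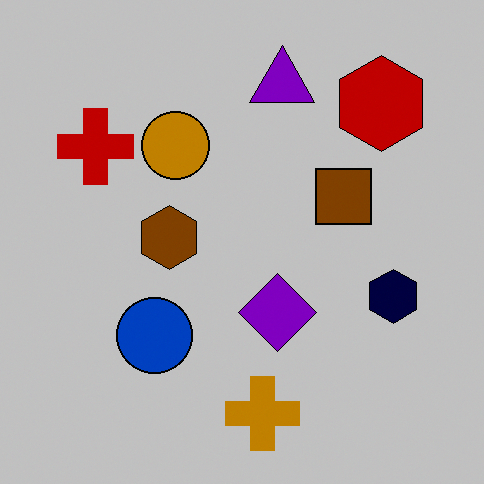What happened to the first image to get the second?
It was aggressively posterized.

Each flat color has snapped to a coarser quantized level — most visibly, the near-white background has dropped to a flat grey.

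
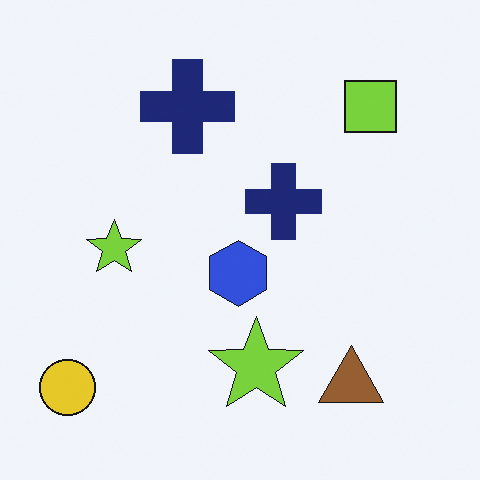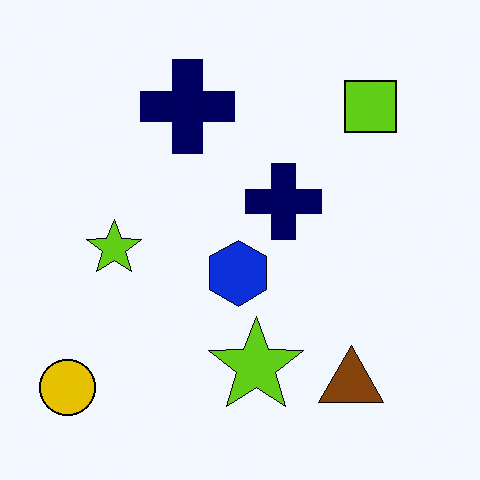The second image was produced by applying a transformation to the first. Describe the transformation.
The transformation is: given slightly increased contrast.

Tones are pushed away from mid-grey across the whole image — a global contrast change.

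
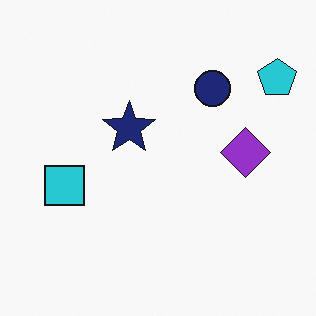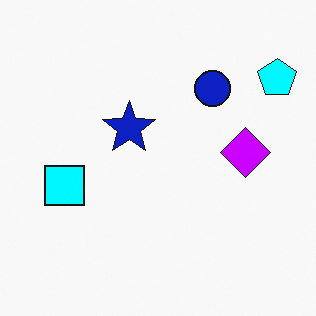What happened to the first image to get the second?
The image was heavily oversaturated.

All colors are more vivid — a global saturation change.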